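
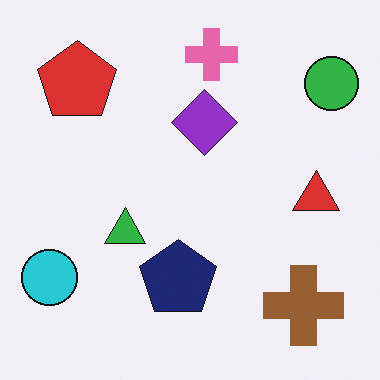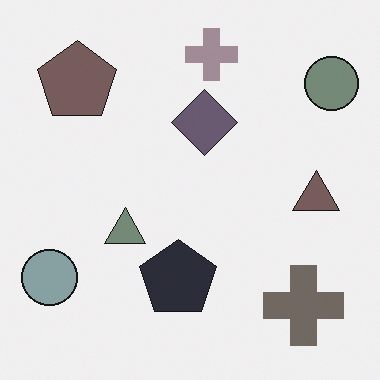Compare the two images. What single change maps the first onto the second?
The transformation is: heavily desaturated.

All colors are more muted and greyish — a global saturation change.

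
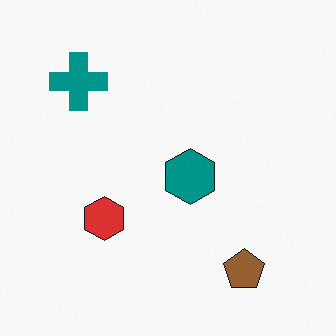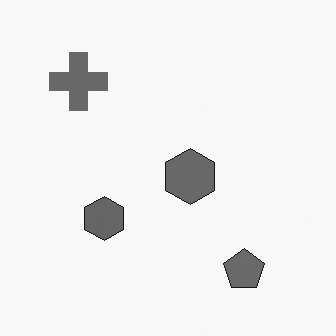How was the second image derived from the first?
This is the original image converted to grayscale.

All color is removed — every shape is now a shade of grey.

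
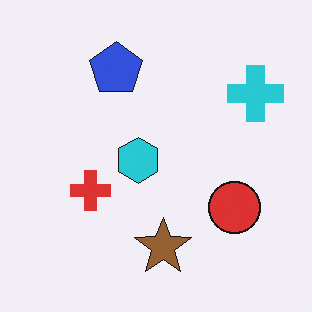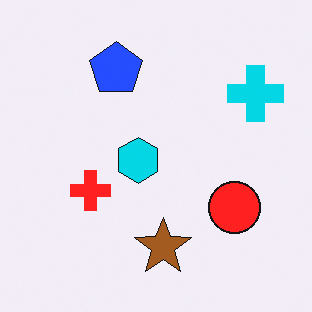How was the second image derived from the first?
It was slightly oversaturated.

All colors are more vivid — a global saturation change.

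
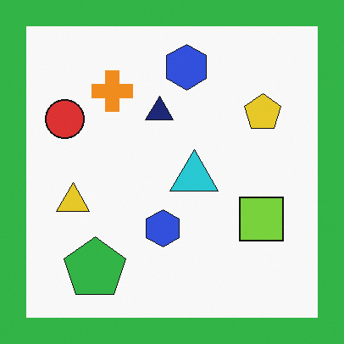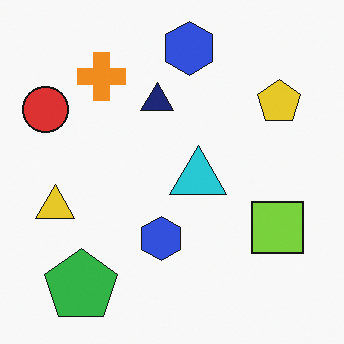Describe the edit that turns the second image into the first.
This is the original image framed with a green border.

A solid green frame runs around the edge of the first image, with the content slightly shrunk inside it.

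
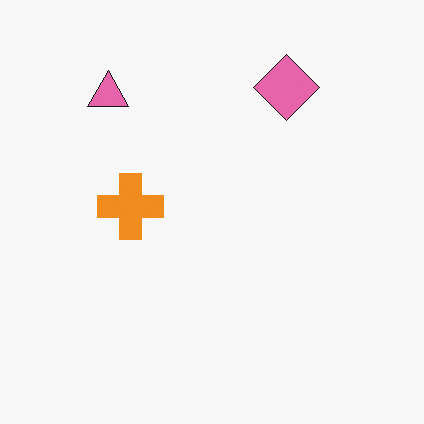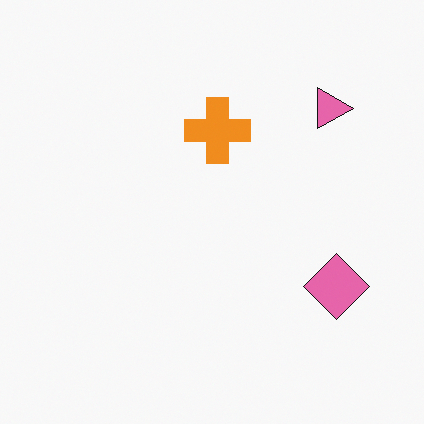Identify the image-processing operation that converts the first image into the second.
It was rotated 90° clockwise.

The pink triangle sits in the top-left of the first image and the top-right of the second — consistent with a whole-image 90° clockwise rotation.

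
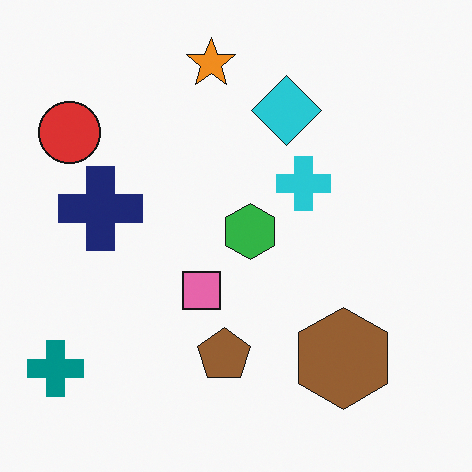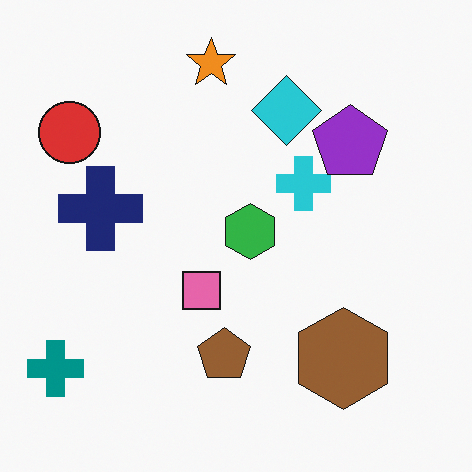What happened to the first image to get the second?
The second image is the first overlaid with an additional purple pentagon.

A purple pentagon appears in the second image that is absent from the first.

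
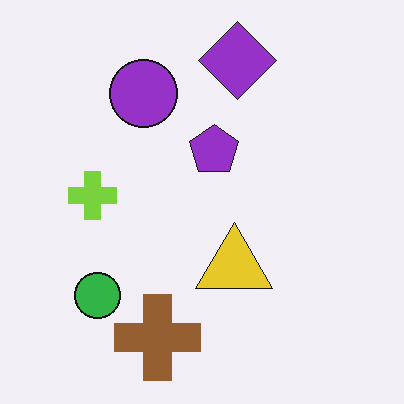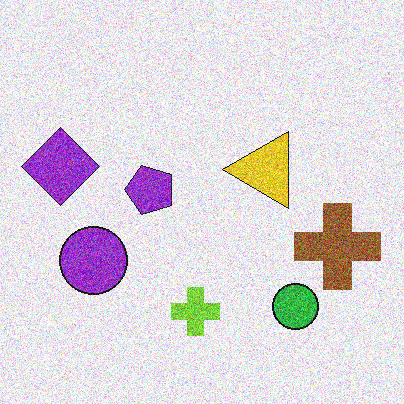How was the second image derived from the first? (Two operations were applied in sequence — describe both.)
This is the original image rotated 90° counter-clockwise, then degraded with strong gaussian noise.

The purple diamond sits in the top of the first image and the left of the second — consistent with a whole-image 90° counter-clockwise rotation. Random speckle covers the whole image, including the flat background.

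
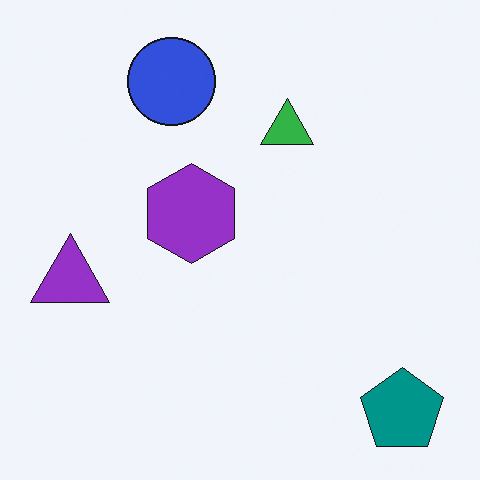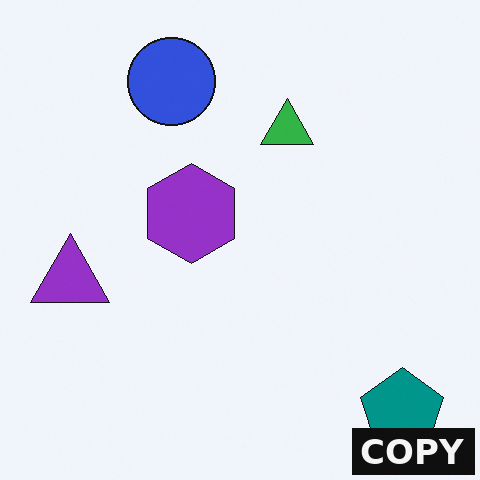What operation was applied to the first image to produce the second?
The second image is the first watermarked with the text "COPY" in the lower-right corner.

A dark label reading "COPY" appears in the lower-right corner.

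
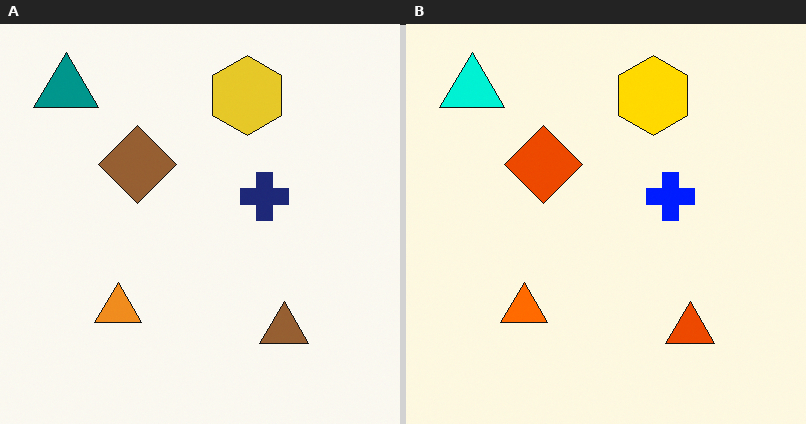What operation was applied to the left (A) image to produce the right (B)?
Made much more vivid (saturation change).

All colors are more vivid — a global saturation change.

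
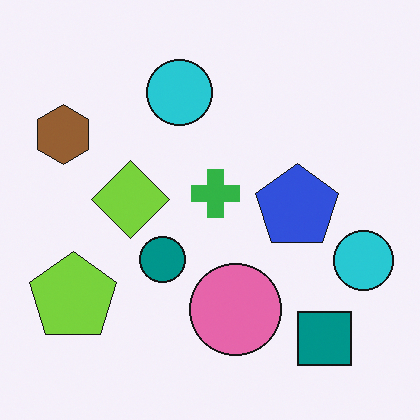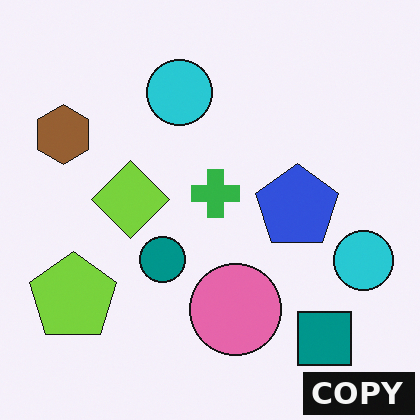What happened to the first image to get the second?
The image was watermarked with the text "COPY" in the lower-right corner.

A dark label reading "COPY" appears in the lower-right corner.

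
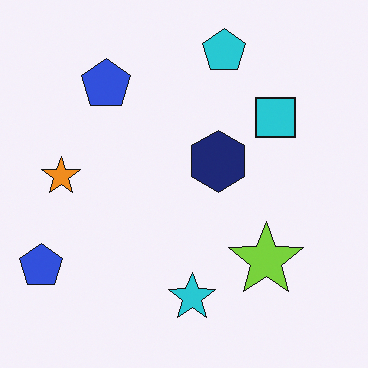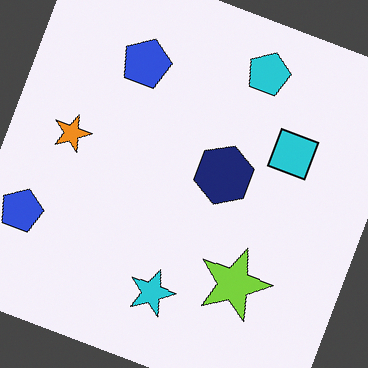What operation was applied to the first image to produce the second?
The image was rotated clockwise by a moderate amount.

Every shape is tilted by the same angle and the image corners show triangular fill wedges — a whole-image rotation by a non-right angle.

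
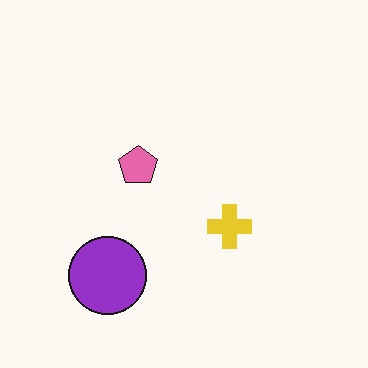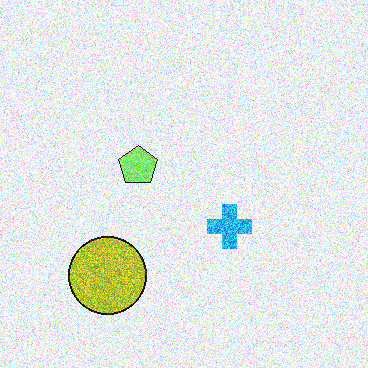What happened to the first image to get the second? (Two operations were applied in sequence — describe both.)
The image was degraded with heavy additive noise, then hue-shifted by a moderate amount.

Random speckle covers the whole image, including the flat background. Every shape's color has rotated by the same amount around the hue wheel — a uniform hue shift.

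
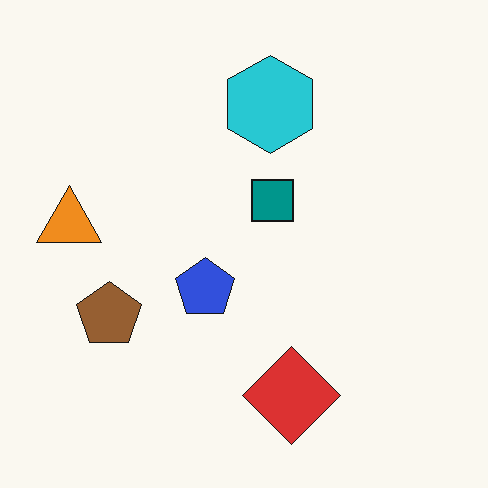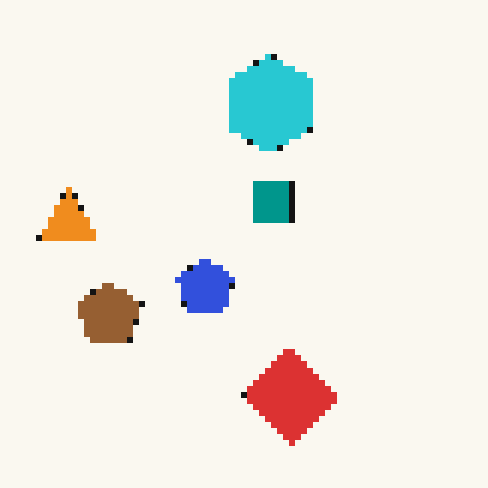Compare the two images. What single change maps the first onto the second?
Moderately pixelated.

Shapes are reduced to large square blocks; fine edges and outlines are lost — a downscale-then-upscale (mosaic) effect.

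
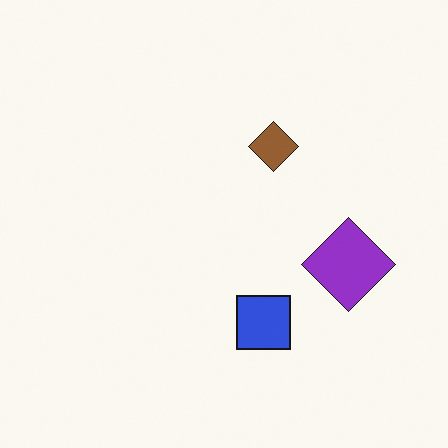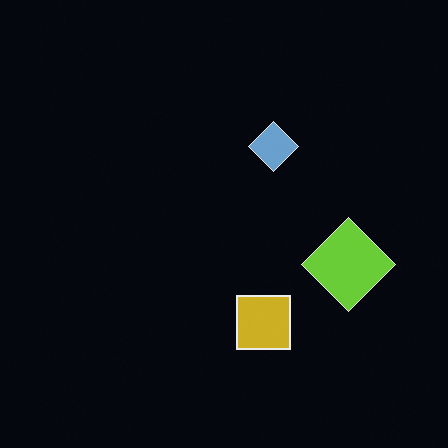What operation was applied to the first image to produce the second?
Color-inverted (negative).

The light background has become dark and every shape's color is its complement — a photographic negative.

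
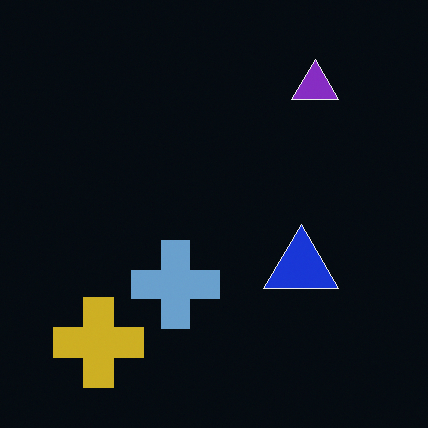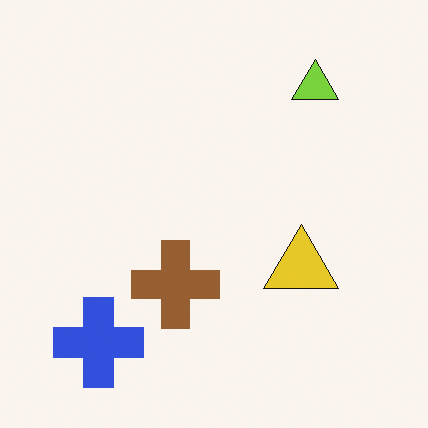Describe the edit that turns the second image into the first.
Color-inverted (negative).

The light background has become dark and every shape's color is its complement — a photographic negative.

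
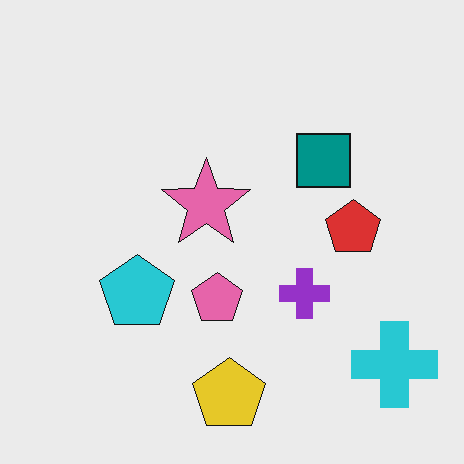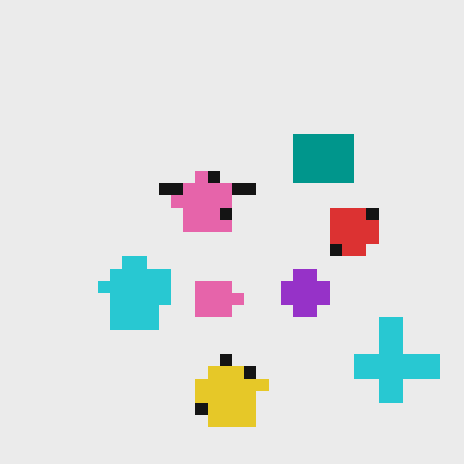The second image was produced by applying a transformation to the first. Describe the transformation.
The transformation is: coarsely pixelated.

Shapes are reduced to large square blocks; fine edges and outlines are lost — a downscale-then-upscale (mosaic) effect.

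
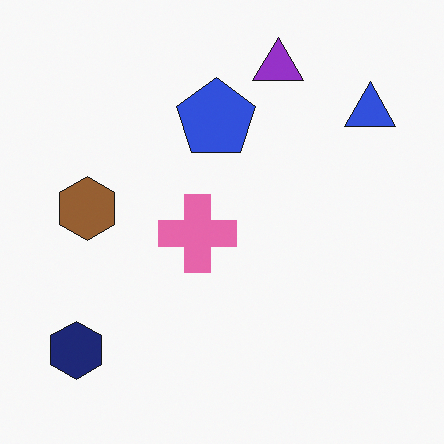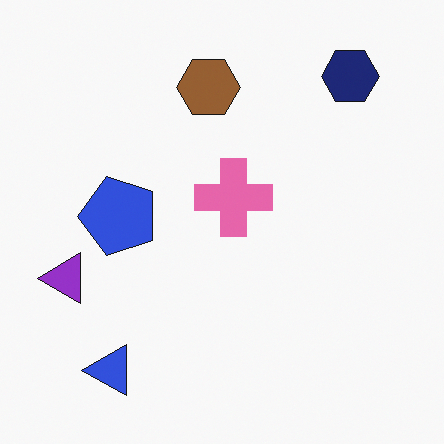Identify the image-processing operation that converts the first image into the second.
It was transposed (reflected across the top-left ↔ bottom-right diagonal).

Shapes have swapped their row and column positions — what was in the top-right is now in the bottom-left — a diagonal reflection.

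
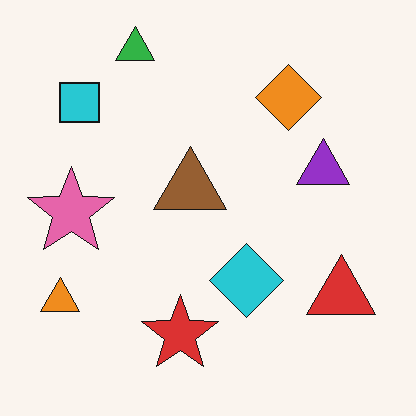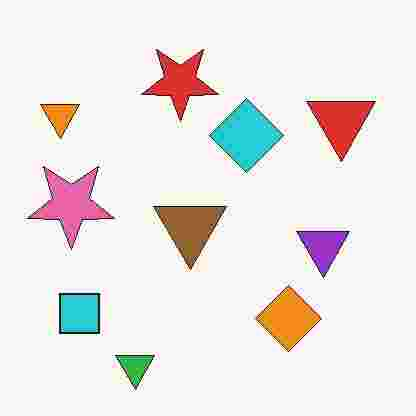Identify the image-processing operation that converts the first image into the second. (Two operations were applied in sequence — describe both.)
The transformation is: flipped vertically (top ↔ bottom), then degraded with heavy JPEG compression.

The green triangle is in the top-left of the first image and the bottom-left of the second — shapes on opposite sides of the horizontal midline have swapped in a mirror flip. Blocky 8×8 compression artifacts appear around shape edges and the flat background shows ringing — characteristic JPEG degradation.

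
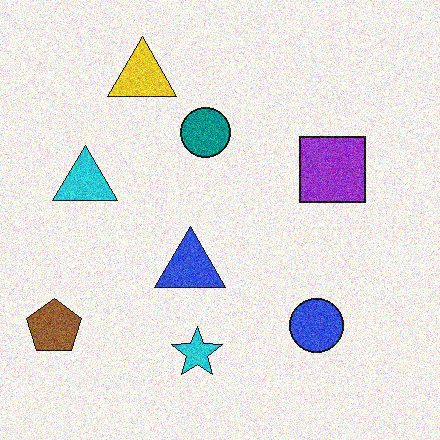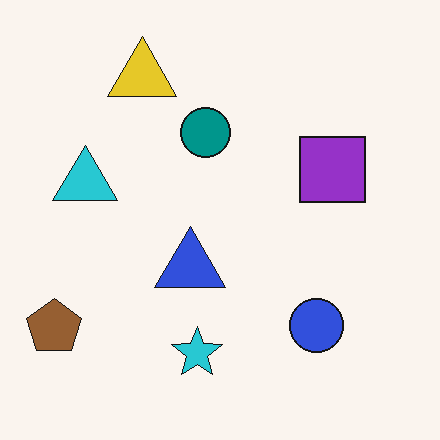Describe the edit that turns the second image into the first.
The first image is the second degraded with visible gaussian noise.

Random speckle covers the whole image, including the flat background.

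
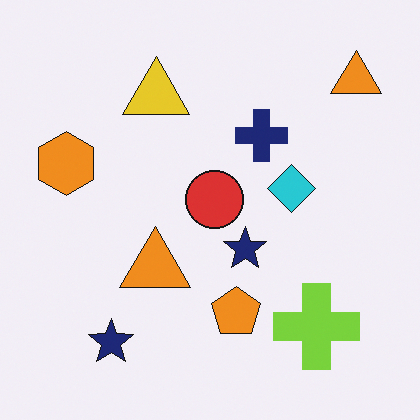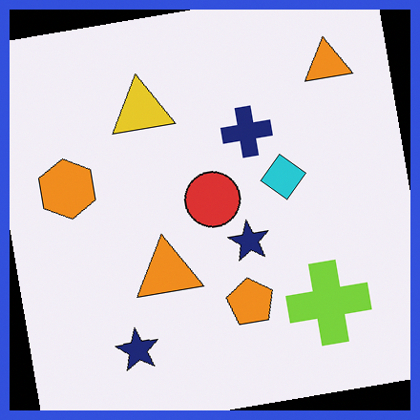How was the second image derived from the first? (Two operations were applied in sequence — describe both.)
It was rotated counter-clockwise by a slight angle, then framed with a blue border.

Every shape is tilted by the same angle and the image corners show triangular fill wedges — a whole-image rotation by a non-right angle. A solid blue frame runs around the edge of the second image, with the content slightly shrunk inside it.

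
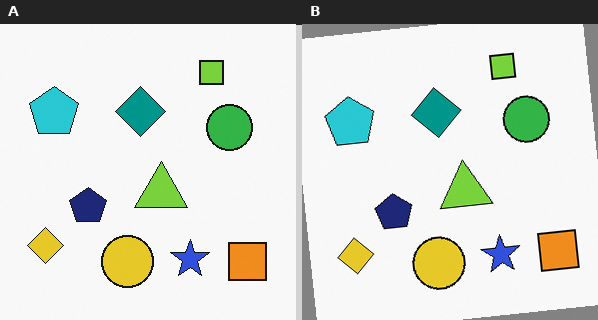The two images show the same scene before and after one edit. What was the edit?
The transformation is: rotated counter-clockwise by a few degrees.

Every shape is tilted by the same angle and the image corners show triangular fill wedges — a whole-image rotation by a non-right angle.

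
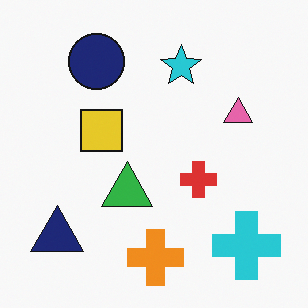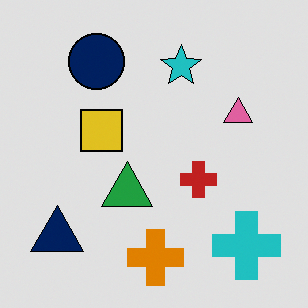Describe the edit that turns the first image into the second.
The second image is the first posterized to a reduced palette.

Each flat color has snapped to a coarser quantized level — most visibly, the near-white background has dropped to a flat grey.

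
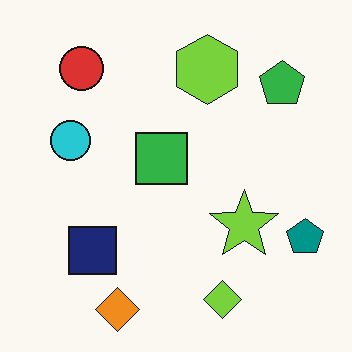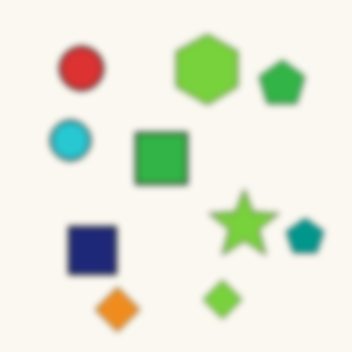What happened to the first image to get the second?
This is the original image moderately blurred.

Shape edges and outlines are uniformly softened across the whole image.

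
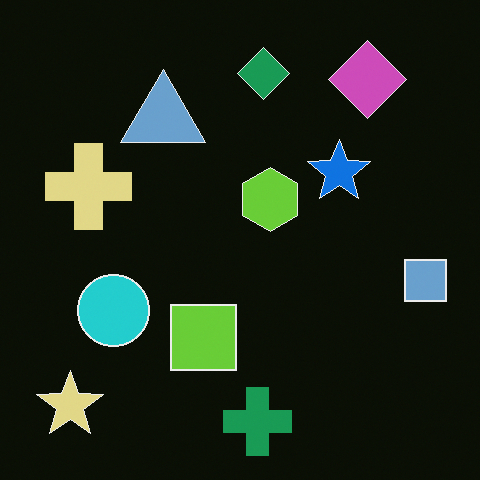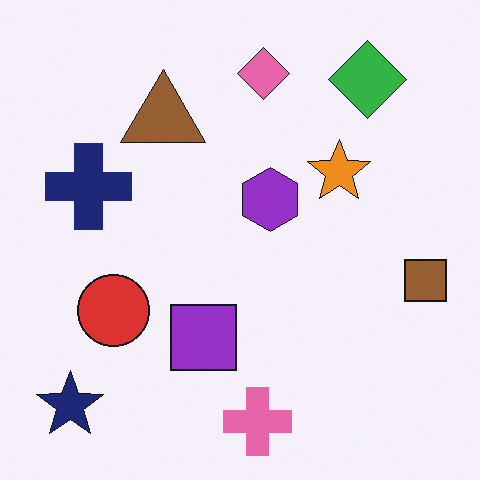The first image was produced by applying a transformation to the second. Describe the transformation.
The image was color-inverted (negative).

The light background has become dark and every shape's color is its complement — a photographic negative.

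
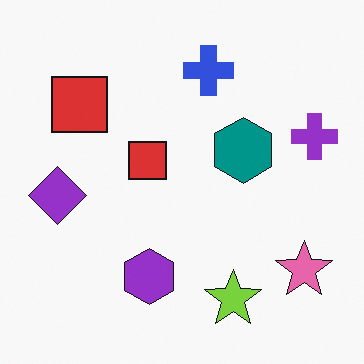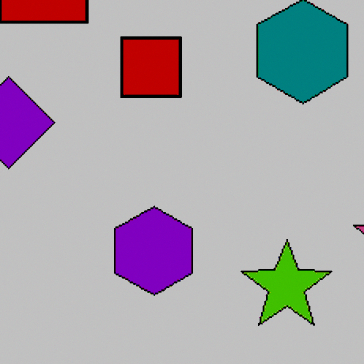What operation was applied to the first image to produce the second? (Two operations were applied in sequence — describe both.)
It was cropped slightly and scaled back up, then aggressively posterized.

The visible shapes are larger and the field of view is narrower; shapes near the original edges may be partly or wholly outside the frame — a crop-and-rescale. Each flat color has snapped to a coarser quantized level — most visibly, the near-white background has dropped to a flat grey.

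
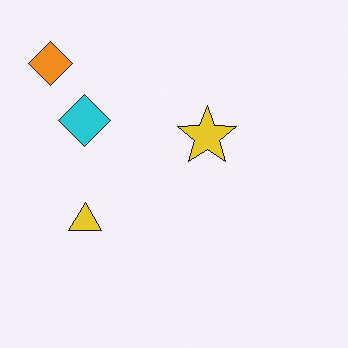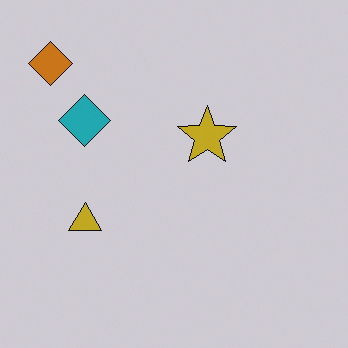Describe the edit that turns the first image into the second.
It was darkened a little.

Every pixel — background and shapes alike — is uniformly darkened.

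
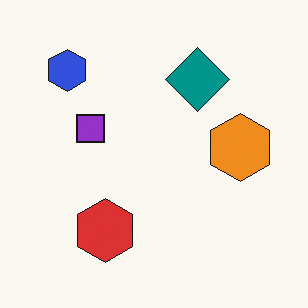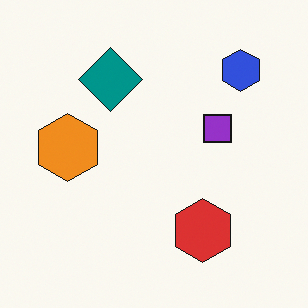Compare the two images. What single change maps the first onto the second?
Flipped horizontally (left ↔ right).

The blue hexagon is in the top-left of the first image and the top-right of the second — shapes on opposite sides of the vertical midline have swapped in a mirror flip.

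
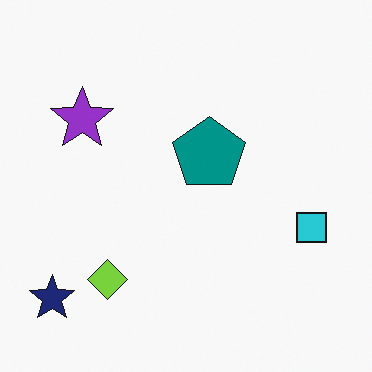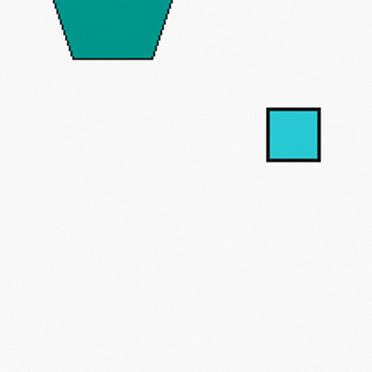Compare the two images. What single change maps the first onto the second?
The second image is the first cropped to a noticeably smaller region and rescaled.

The visible shapes are larger and the field of view is narrower; shapes near the original edges may be partly or wholly outside the frame — a crop-and-rescale.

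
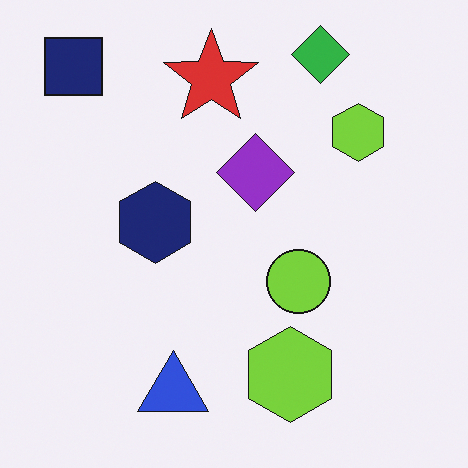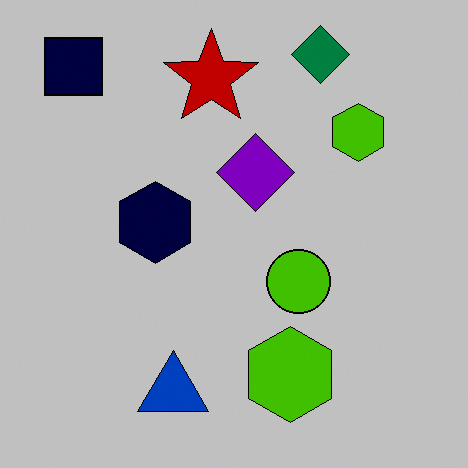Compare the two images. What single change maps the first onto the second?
This is the original image aggressively posterized.

Each flat color has snapped to a coarser quantized level — most visibly, the near-white background has dropped to a flat grey.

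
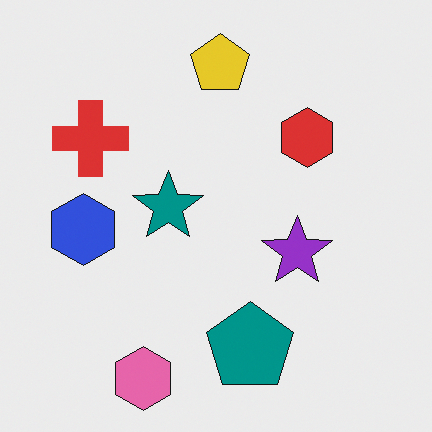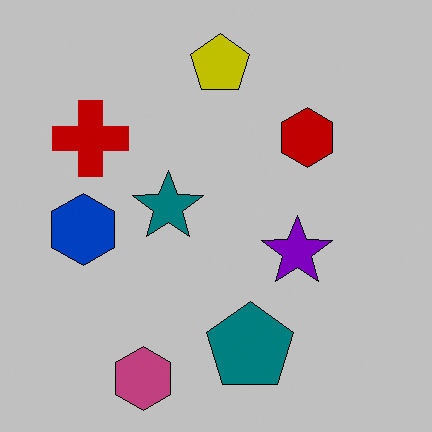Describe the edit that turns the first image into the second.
The image was aggressively posterized.

Each flat color has snapped to a coarser quantized level — most visibly, the near-white background has dropped to a flat grey.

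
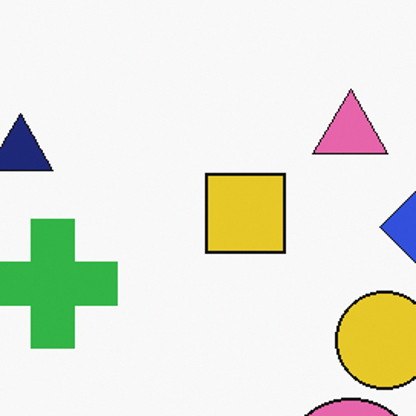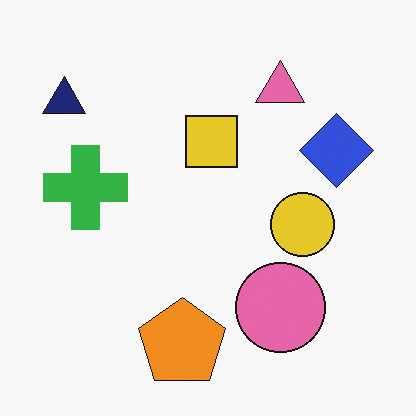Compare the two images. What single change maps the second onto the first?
It was cropped to a modestly smaller region and rescaled.

The visible shapes are larger and the field of view is narrower; shapes near the original edges may be partly or wholly outside the frame — a crop-and-rescale.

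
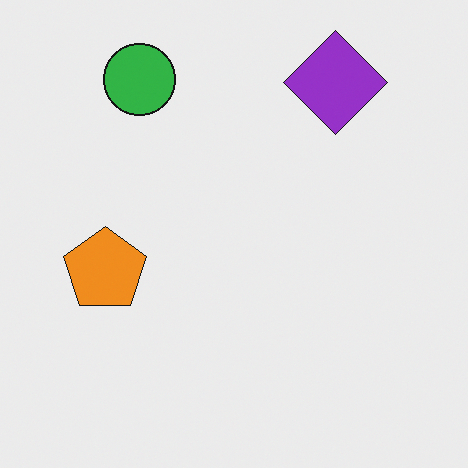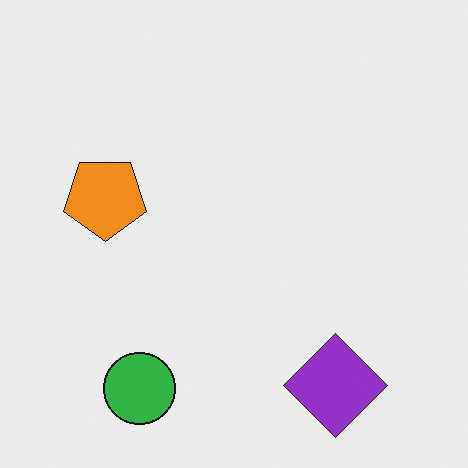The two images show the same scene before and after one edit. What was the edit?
This is the original image flipped vertically (top ↔ bottom).

The green circle is in the top-left of the first image and the bottom-left of the second — shapes on opposite sides of the horizontal midline have swapped in a mirror flip.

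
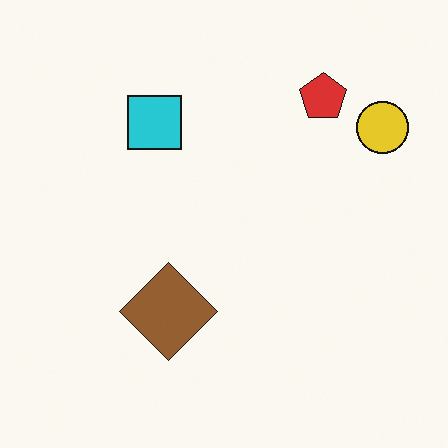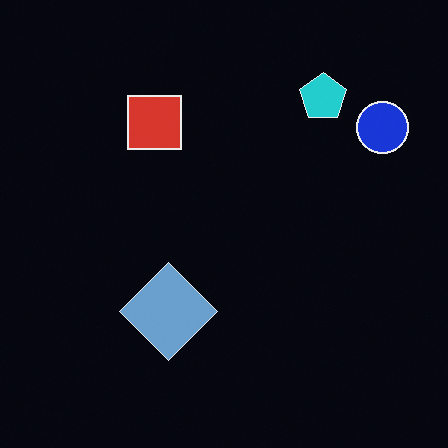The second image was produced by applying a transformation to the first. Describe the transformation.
Color-inverted (negative).

The light background has become dark and every shape's color is its complement — a photographic negative.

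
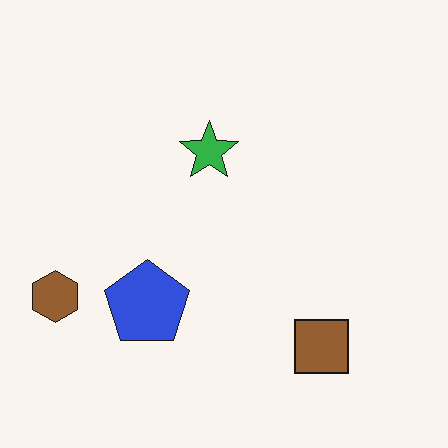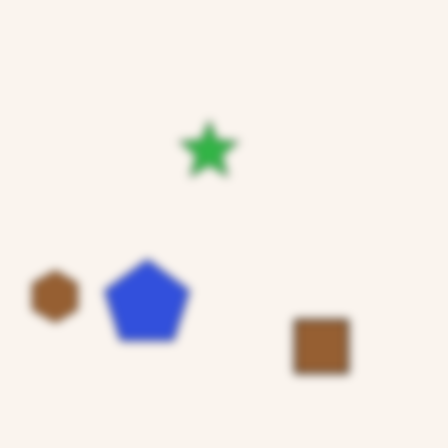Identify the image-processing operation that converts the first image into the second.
This is the original image moderately blurred.

Shape edges and outlines are uniformly softened across the whole image.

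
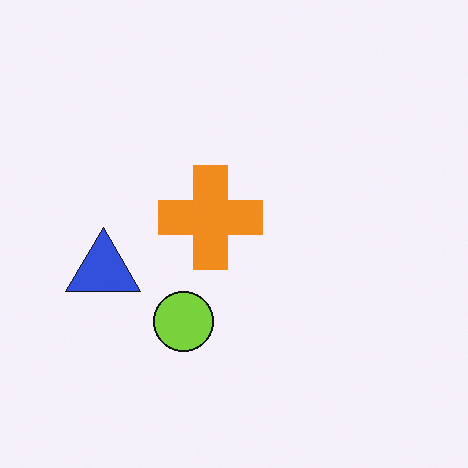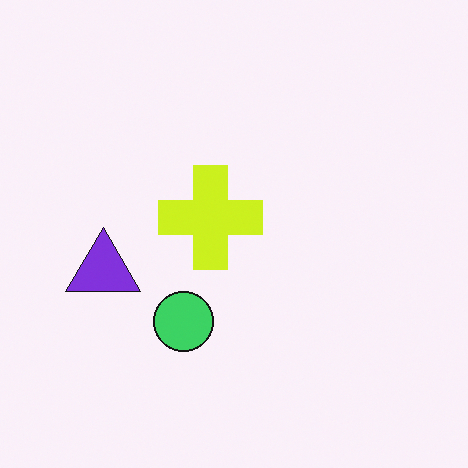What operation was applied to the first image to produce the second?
It was hue-shifted slightly.

Every shape's color has rotated by the same amount around the hue wheel — a uniform hue shift.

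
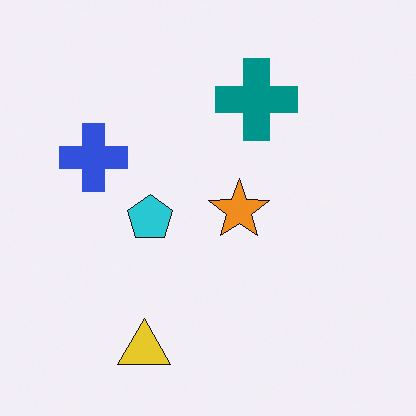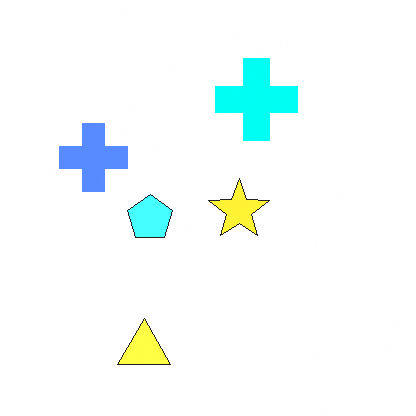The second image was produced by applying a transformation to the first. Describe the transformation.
The second image is the first noticeably brightened.

Every pixel — background and shapes alike — is uniformly brightened.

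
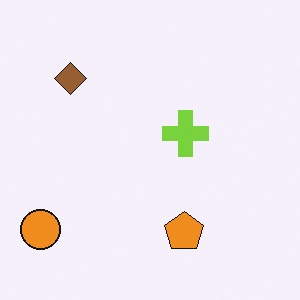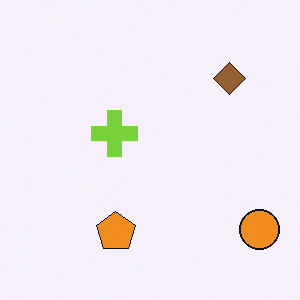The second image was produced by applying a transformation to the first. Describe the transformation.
The transformation is: flipped horizontally (left ↔ right).

The orange circle is in the bottom-left of the first image and the bottom-right of the second — shapes on opposite sides of the vertical midline have swapped in a mirror flip.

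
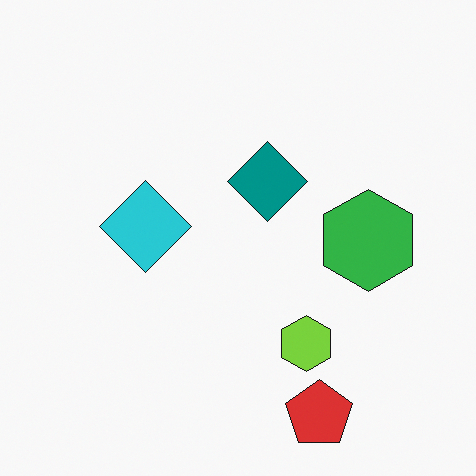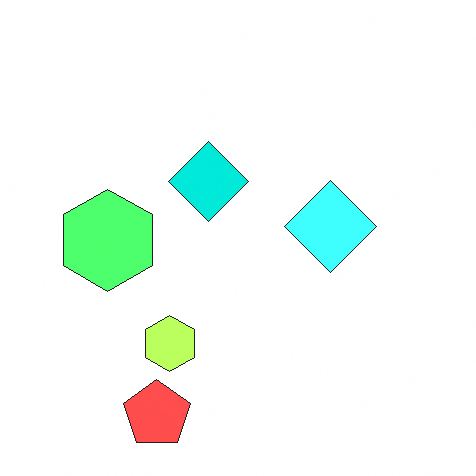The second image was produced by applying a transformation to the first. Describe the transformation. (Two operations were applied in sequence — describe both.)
The second image is the first flipped horizontally (left ↔ right), then noticeably brightened.

The green hexagon is in the right of the first image and the left of the second — shapes on opposite sides of the vertical midline have swapped in a mirror flip. Every pixel — background and shapes alike — is uniformly brightened.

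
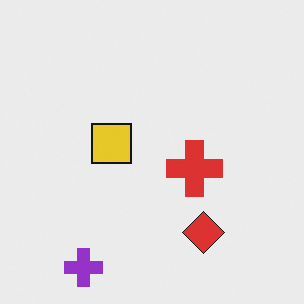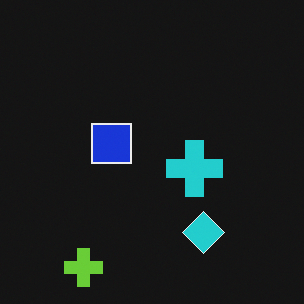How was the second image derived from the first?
The second image is the first color-inverted (negative).

The light background has become dark and every shape's color is its complement — a photographic negative.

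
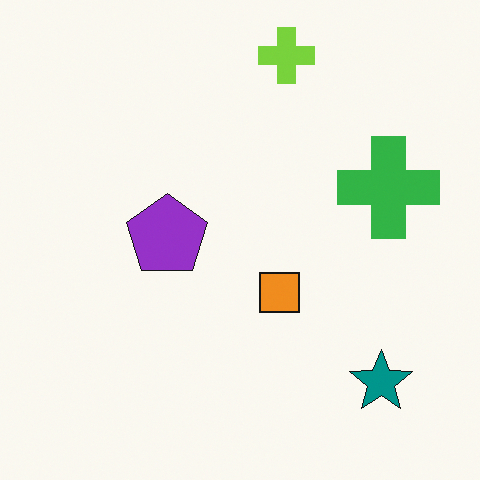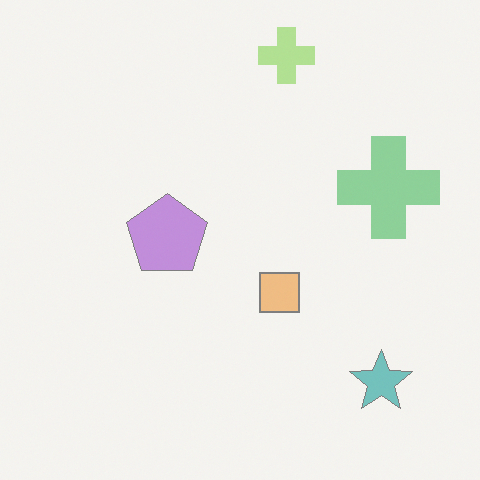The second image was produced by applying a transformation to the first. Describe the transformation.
Given much lower contrast.

Tones are pushed toward mid-grey across the whole image — a global contrast change.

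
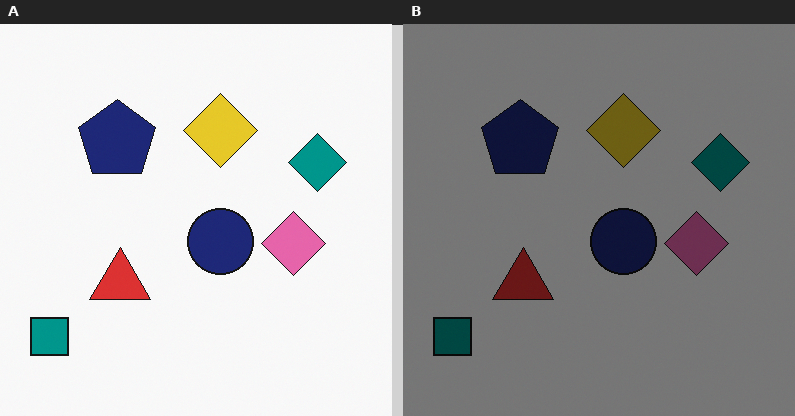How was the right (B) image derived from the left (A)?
The image was darkened a lot.

Every pixel — background and shapes alike — is uniformly darkened.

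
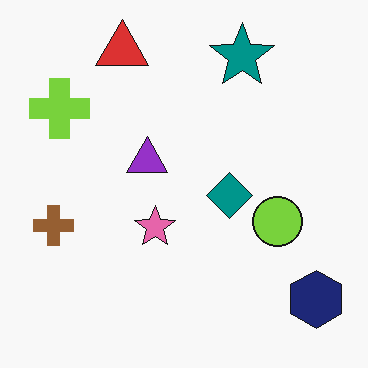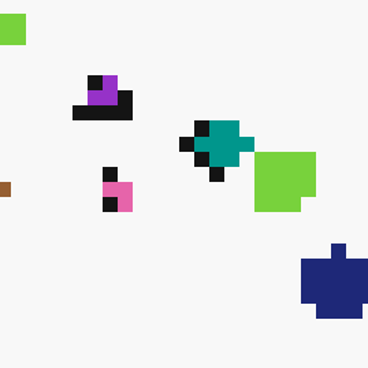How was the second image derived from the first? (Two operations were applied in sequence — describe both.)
The image was coarsely pixelated, then cropped slightly and scaled back up.

Shapes are reduced to large square blocks; fine edges and outlines are lost — a downscale-then-upscale (mosaic) effect. The visible shapes are larger and the field of view is narrower; shapes near the original edges may be partly or wholly outside the frame — a crop-and-rescale.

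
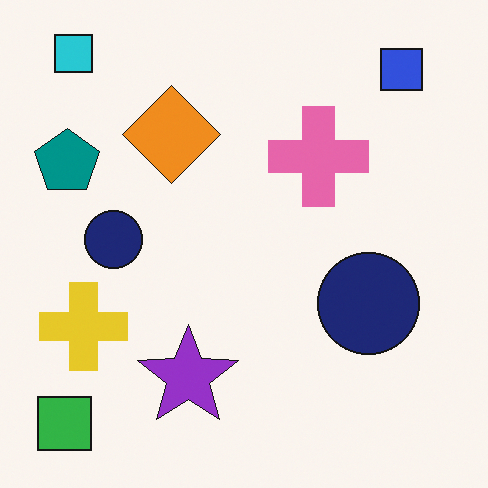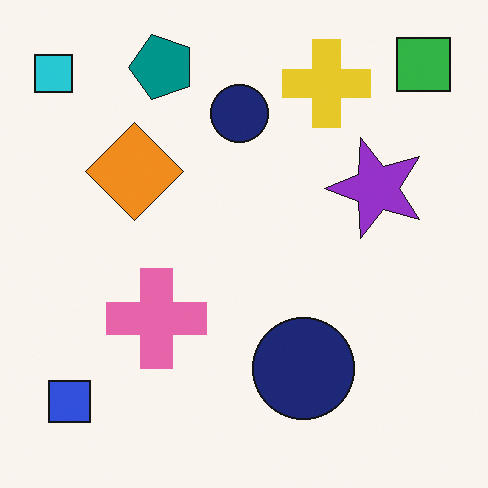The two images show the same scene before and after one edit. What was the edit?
It was transposed (reflected across the top-left ↔ bottom-right diagonal).

Shapes have swapped their row and column positions — what was in the top-right is now in the bottom-left — a diagonal reflection.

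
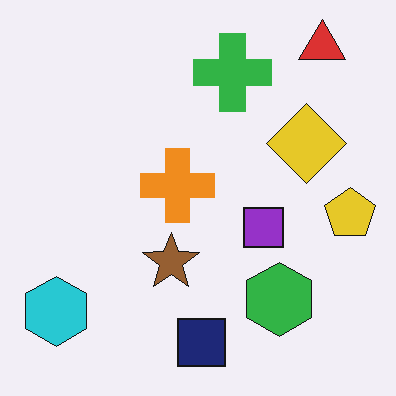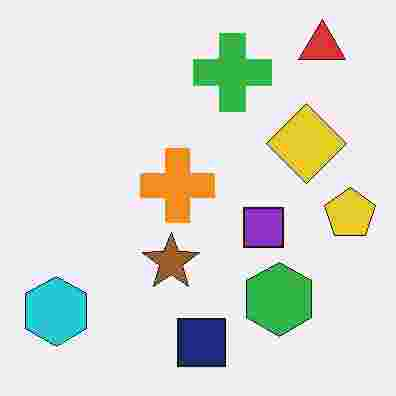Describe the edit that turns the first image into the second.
The image was heavily JPEG-compressed with obvious blocking artifacts.

Blocky 8×8 compression artifacts appear around shape edges and the flat background shows ringing — characteristic JPEG degradation.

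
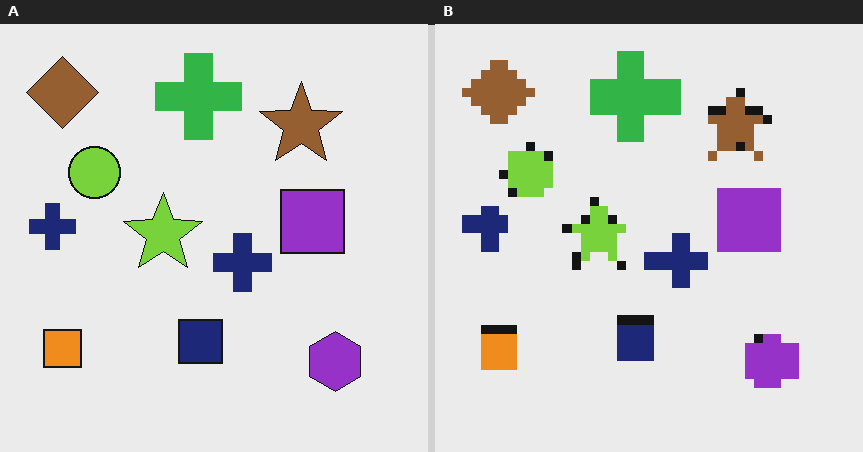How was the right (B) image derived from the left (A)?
It was heavily pixelated into large blocks.

Shapes are reduced to large square blocks; fine edges and outlines are lost — a downscale-then-upscale (mosaic) effect.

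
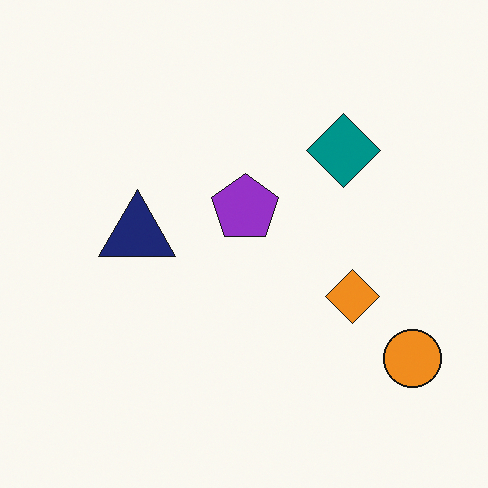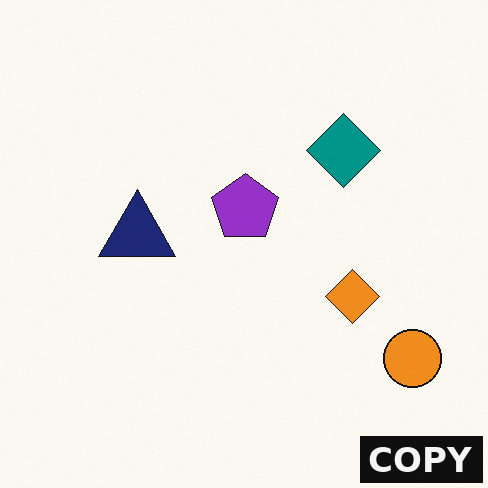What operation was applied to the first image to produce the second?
This is the original image watermarked with the text "COPY" in the lower-right corner.

A dark label reading "COPY" appears in the lower-right corner.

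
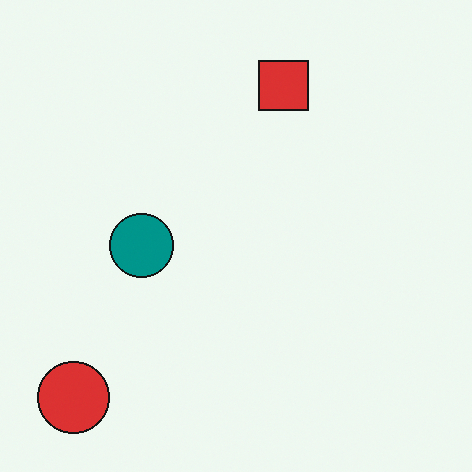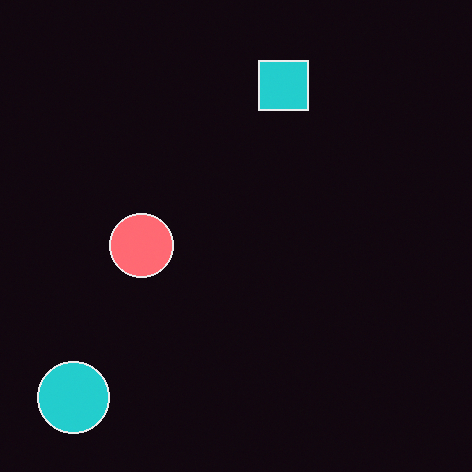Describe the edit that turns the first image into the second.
It was color-inverted (negative).

The light background has become dark and every shape's color is its complement — a photographic negative.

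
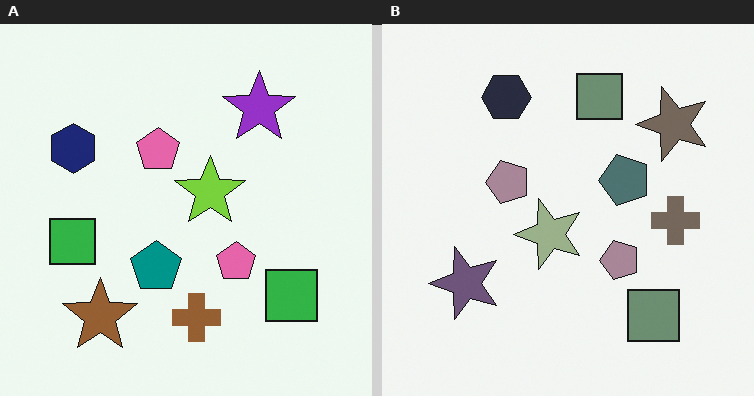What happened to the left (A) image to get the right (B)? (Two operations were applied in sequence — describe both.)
Made much more muted (saturation change), then transposed (reflected across the top-left ↔ bottom-right diagonal).

All colors are more muted and greyish — a global saturation change. Shapes have swapped their row and column positions — what was in the top-right is now in the bottom-left — a diagonal reflection.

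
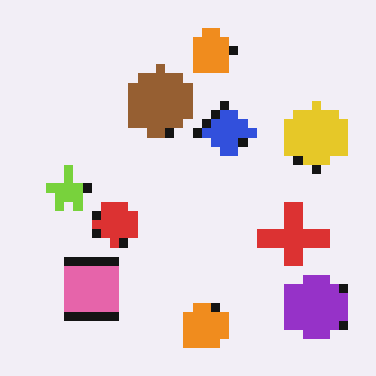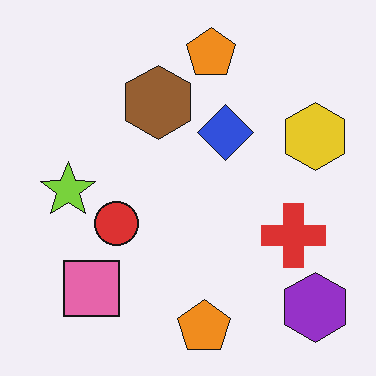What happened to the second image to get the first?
The first image is the second heavily pixelated into large blocks.

Shapes are reduced to large square blocks; fine edges and outlines are lost — a downscale-then-upscale (mosaic) effect.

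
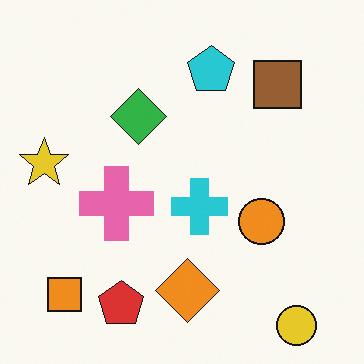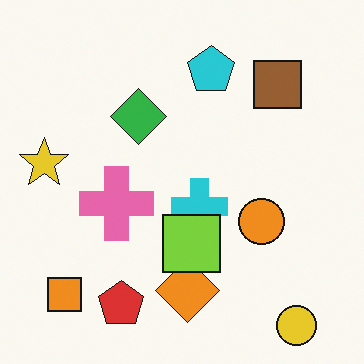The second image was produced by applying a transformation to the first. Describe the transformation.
This is the original image overlaid with an additional lime square.

A lime square appears in the second image that is absent from the first.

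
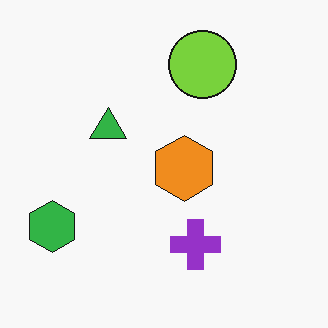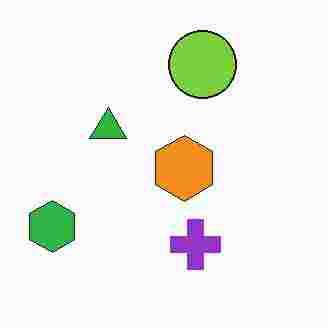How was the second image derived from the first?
The second image is the first heavily JPEG-compressed with obvious blocking artifacts.

Blocky 8×8 compression artifacts appear around shape edges and the flat background shows ringing — characteristic JPEG degradation.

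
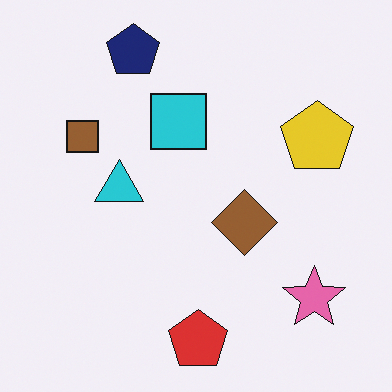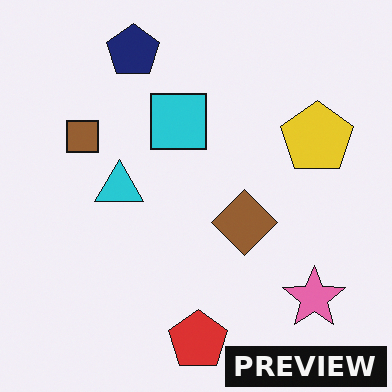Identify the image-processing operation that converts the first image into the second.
This is the original image watermarked with the text "PREVIEW" in the lower-right corner.

A dark label reading "PREVIEW" appears in the lower-right corner.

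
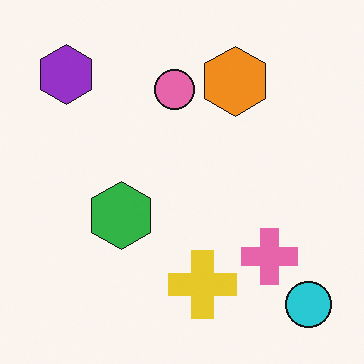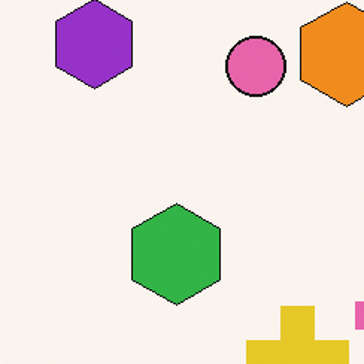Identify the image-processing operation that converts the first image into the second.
The second image is the first cropped to a modestly smaller region and rescaled.

The visible shapes are larger and the field of view is narrower; shapes near the original edges may be partly or wholly outside the frame — a crop-and-rescale.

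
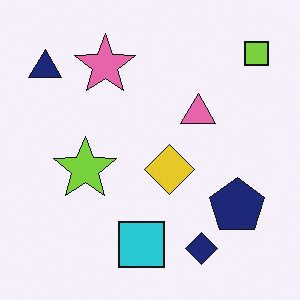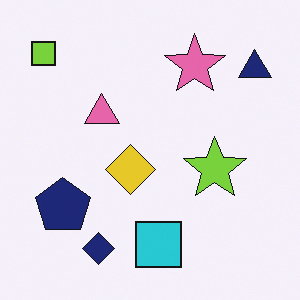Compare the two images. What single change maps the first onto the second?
Flipped horizontally (left ↔ right).

The lime square is in the top-right of the first image and the top-left of the second — shapes on opposite sides of the vertical midline have swapped in a mirror flip.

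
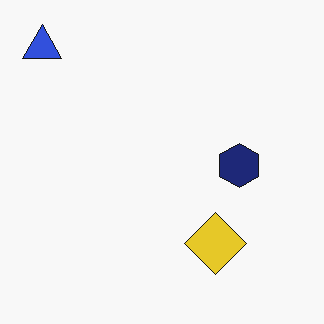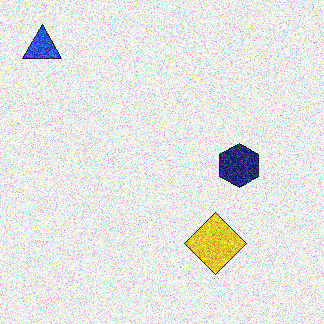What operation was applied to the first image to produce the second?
It was degraded with heavy additive noise.

Random speckle covers the whole image, including the flat background.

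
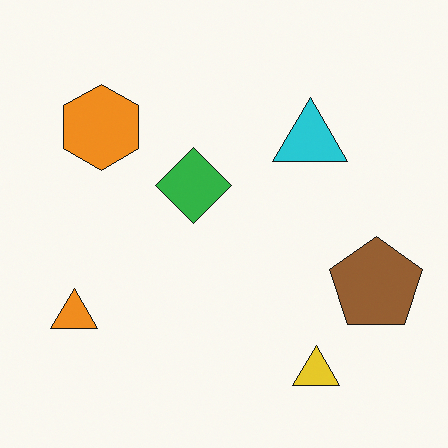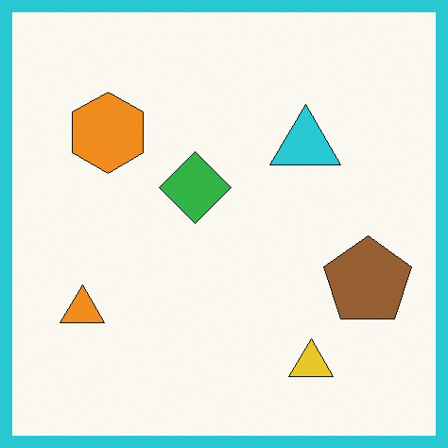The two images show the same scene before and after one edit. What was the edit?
It was framed with a cyan border.

A solid cyan frame runs around the edge of the second image, with the content slightly shrunk inside it.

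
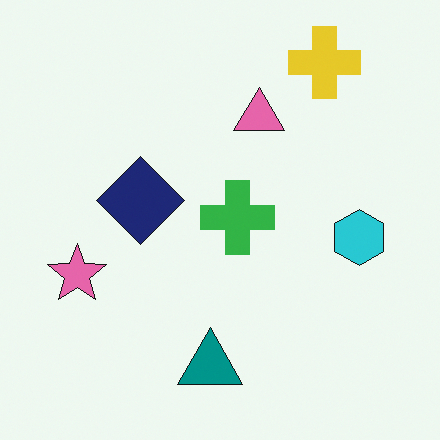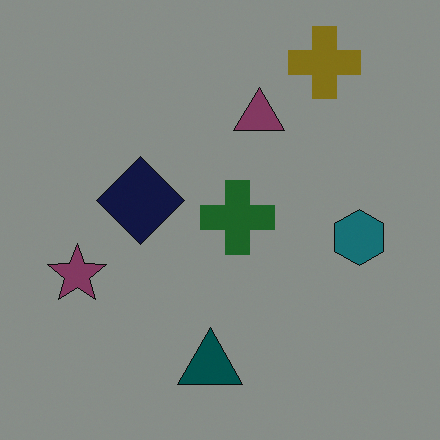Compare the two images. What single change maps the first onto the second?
The image was darkened a lot.

Every pixel — background and shapes alike — is uniformly darkened.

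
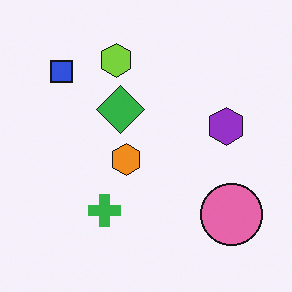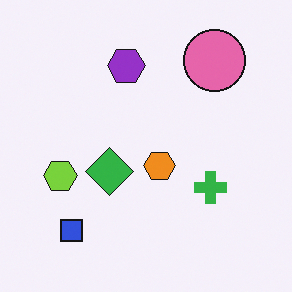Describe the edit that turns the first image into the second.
The image was rotated 90° counter-clockwise.

The blue square sits in the top-left of the first image and the bottom-left of the second — consistent with a whole-image 90° counter-clockwise rotation.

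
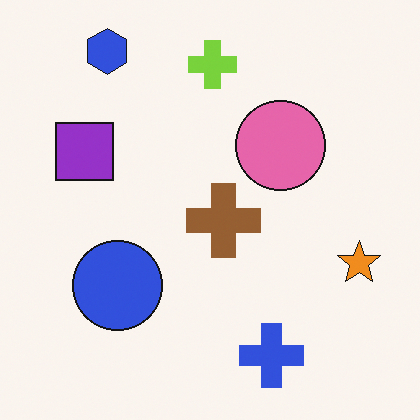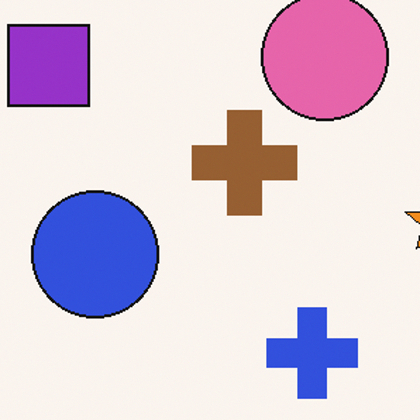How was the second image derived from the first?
The transformation is: cropped slightly and scaled back up.

The visible shapes are larger and the field of view is narrower; shapes near the original edges may be partly or wholly outside the frame — a crop-and-rescale.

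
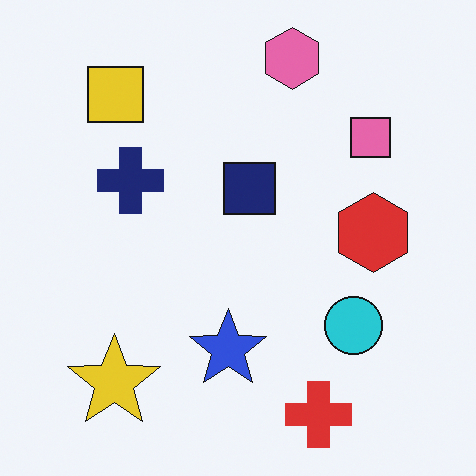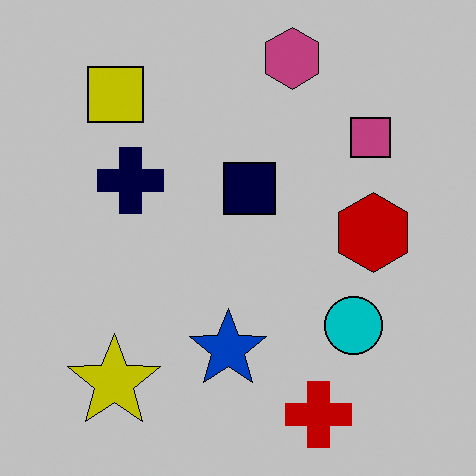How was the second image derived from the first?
The transformation is: heavily posterized to just a handful of flat colors.

Each flat color has snapped to a coarser quantized level — most visibly, the near-white background has dropped to a flat grey.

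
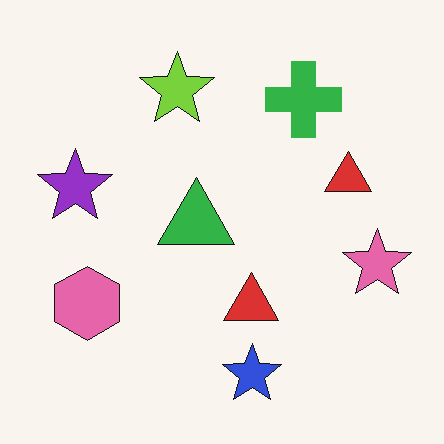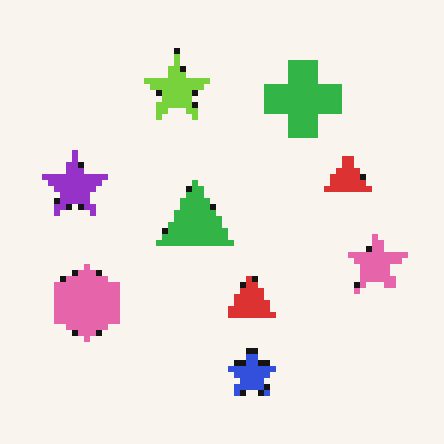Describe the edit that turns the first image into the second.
This is the original image moderately pixelated.

Shapes are reduced to large square blocks; fine edges and outlines are lost — a downscale-then-upscale (mosaic) effect.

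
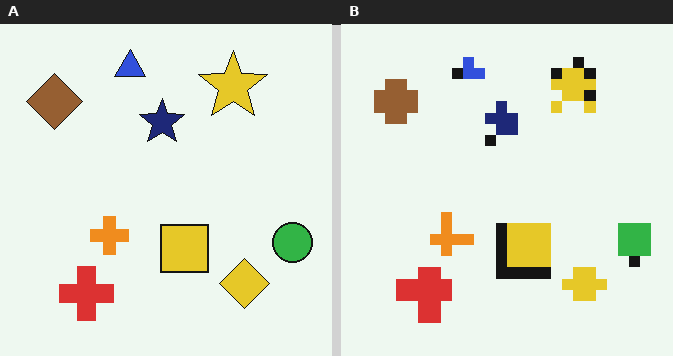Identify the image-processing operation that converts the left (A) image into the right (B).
The transformation is: heavily pixelated into large blocks.

Shapes are reduced to large square blocks; fine edges and outlines are lost — a downscale-then-upscale (mosaic) effect.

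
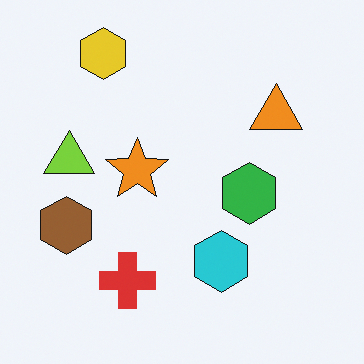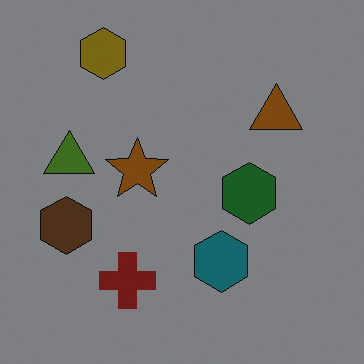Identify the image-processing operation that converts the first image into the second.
This is the original image noticeably darkened.

Every pixel — background and shapes alike — is uniformly darkened.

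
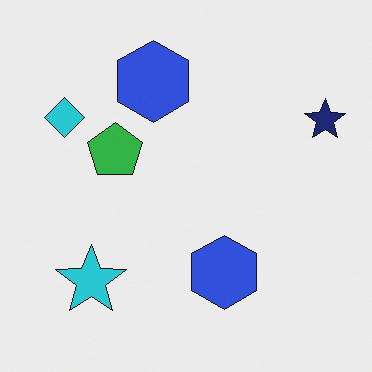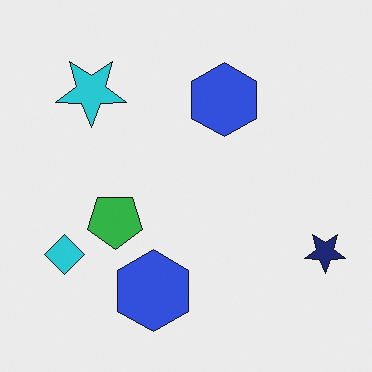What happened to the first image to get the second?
This is the original image flipped vertically (top ↔ bottom).

The cyan star is in the bottom-left of the first image and the top-left of the second — shapes on opposite sides of the horizontal midline have swapped in a mirror flip.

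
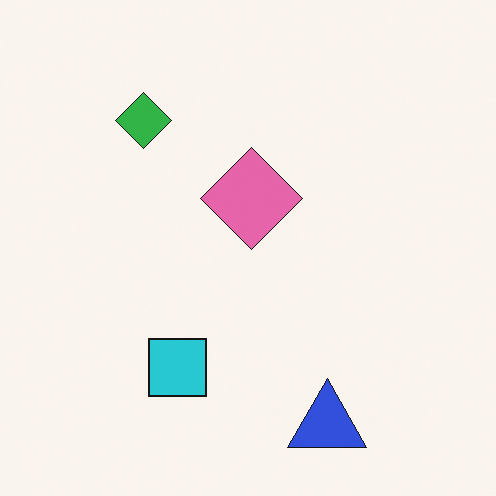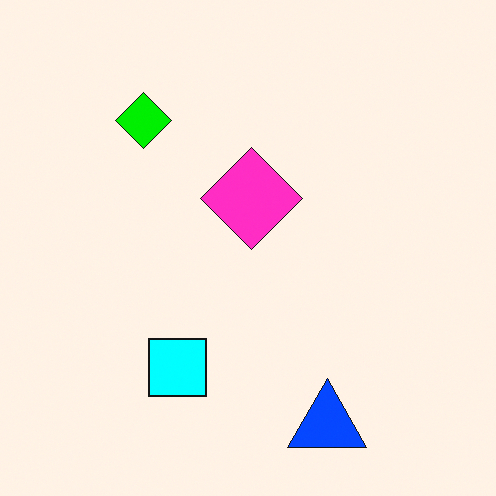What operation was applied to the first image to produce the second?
It was made much more vivid (saturation change).

All colors are more vivid — a global saturation change.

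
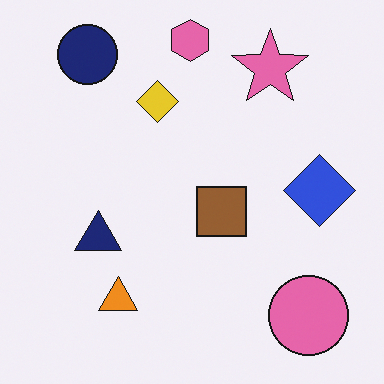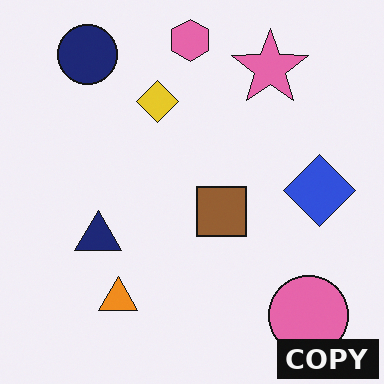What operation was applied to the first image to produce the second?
Watermarked with the text "COPY" in the lower-right corner.

A dark label reading "COPY" appears in the lower-right corner.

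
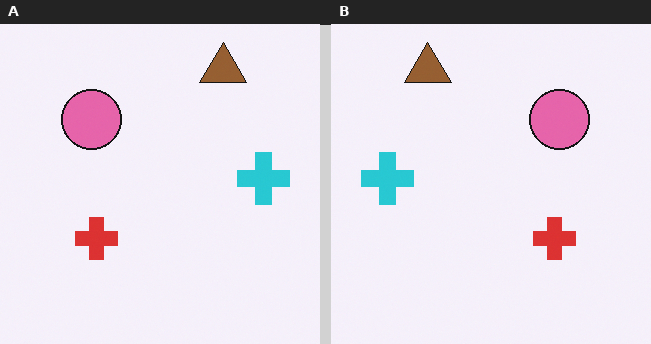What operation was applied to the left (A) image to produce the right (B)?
Flipped horizontally (left ↔ right).

The cyan cross is in the right of the left (A) image and the left of the right (B) — shapes on opposite sides of the vertical midline have swapped in a mirror flip.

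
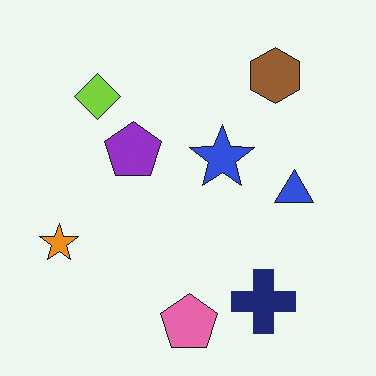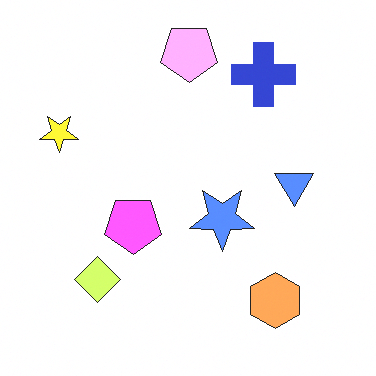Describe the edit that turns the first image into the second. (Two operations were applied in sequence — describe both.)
This is the original image flipped vertically (top ↔ bottom), then substantially brightened.

The pink pentagon is in the bottom of the first image and the top of the second — shapes on opposite sides of the horizontal midline have swapped in a mirror flip. Every pixel — background and shapes alike — is uniformly brightened.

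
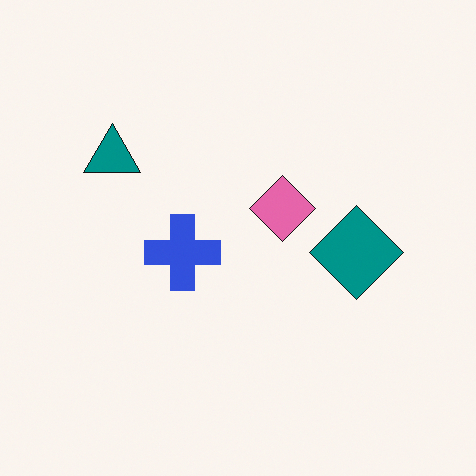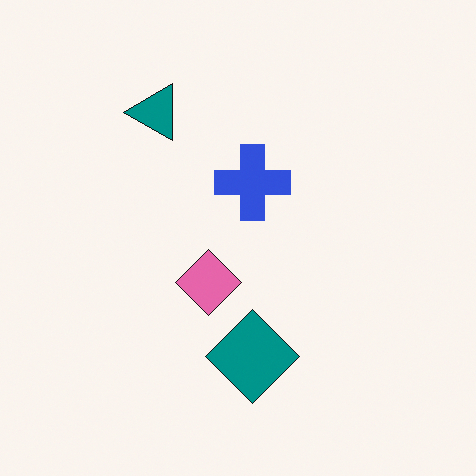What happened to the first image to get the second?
This is the original image transposed (reflected across the top-left ↔ bottom-right diagonal).

Shapes have swapped their row and column positions — what was in the top-right is now in the bottom-left — a diagonal reflection.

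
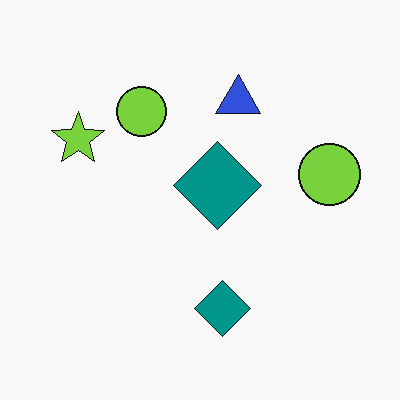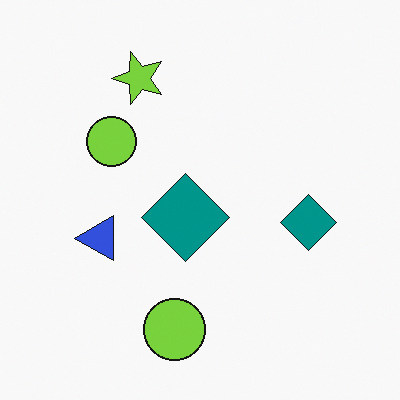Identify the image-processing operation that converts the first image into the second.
It was transposed (reflected across the top-left ↔ bottom-right diagonal).

Shapes have swapped their row and column positions — what was in the top-right is now in the bottom-left — a diagonal reflection.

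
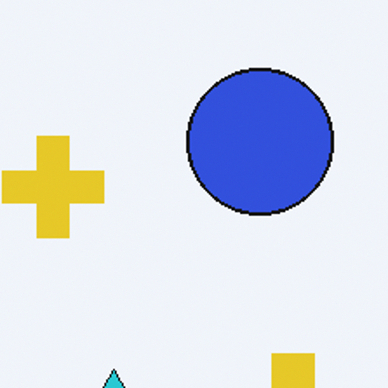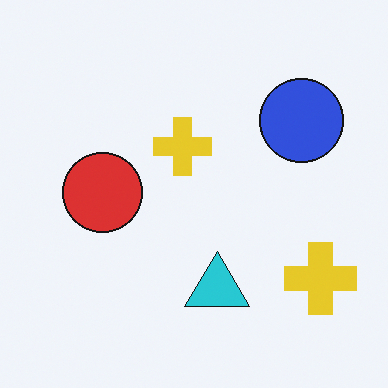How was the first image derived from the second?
The first image is the second cropped tightly and scaled back up.

The visible shapes are larger and the field of view is narrower; shapes near the original edges may be partly or wholly outside the frame — a crop-and-rescale.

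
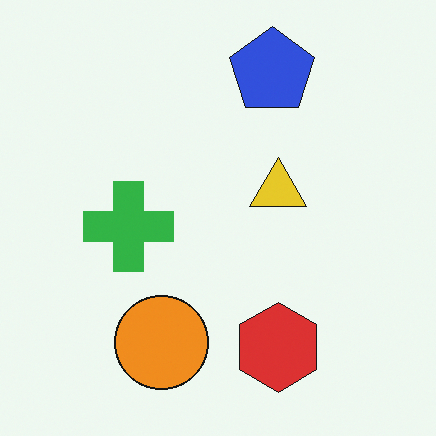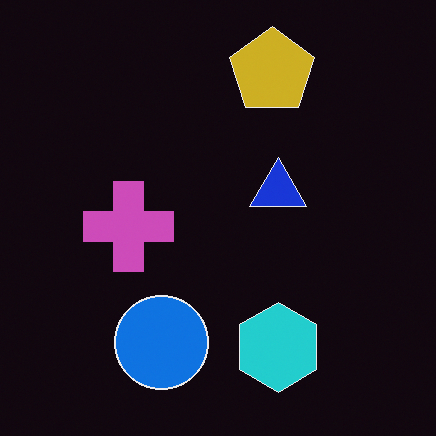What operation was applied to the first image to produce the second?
The second image is the first color-inverted (negative).

The light background has become dark and every shape's color is its complement — a photographic negative.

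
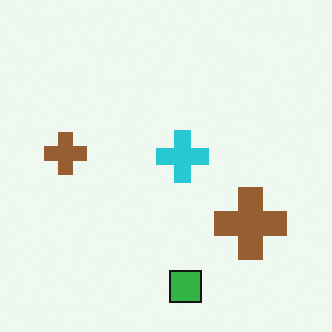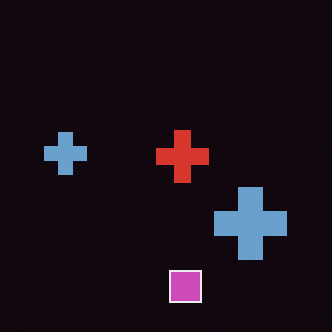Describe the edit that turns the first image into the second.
The image was color-inverted (negative).

The light background has become dark and every shape's color is its complement — a photographic negative.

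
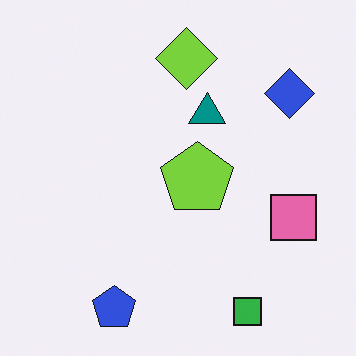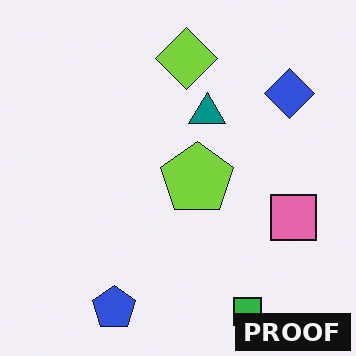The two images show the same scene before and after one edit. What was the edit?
The second image is the first watermarked with the text "PROOF" in the lower-right corner.

A dark label reading "PROOF" appears in the lower-right corner.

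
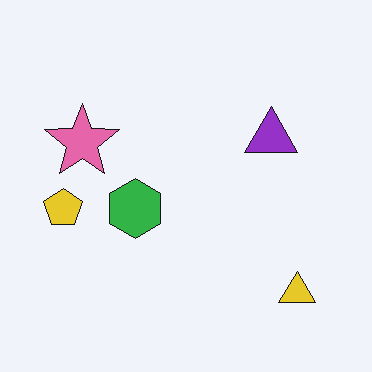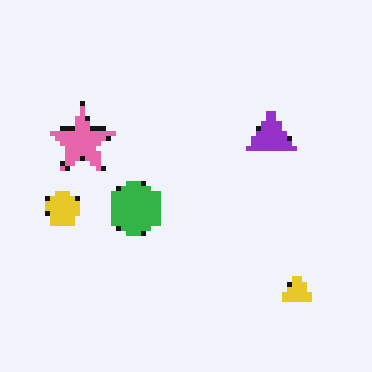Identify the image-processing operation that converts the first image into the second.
The transformation is: mildly pixelated.

Shapes are reduced to large square blocks; fine edges and outlines are lost — a downscale-then-upscale (mosaic) effect.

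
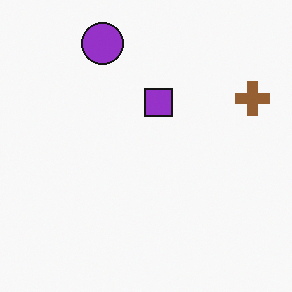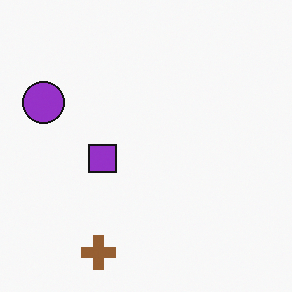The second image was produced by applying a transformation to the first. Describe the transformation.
Transposed (reflected across the top-left ↔ bottom-right diagonal).

Shapes have swapped their row and column positions — what was in the top-right is now in the bottom-left — a diagonal reflection.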